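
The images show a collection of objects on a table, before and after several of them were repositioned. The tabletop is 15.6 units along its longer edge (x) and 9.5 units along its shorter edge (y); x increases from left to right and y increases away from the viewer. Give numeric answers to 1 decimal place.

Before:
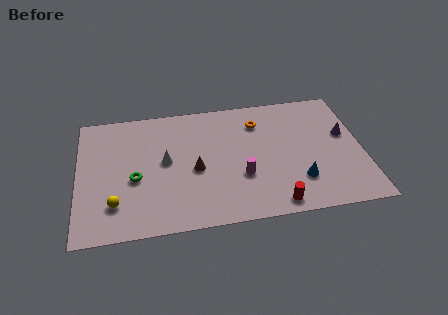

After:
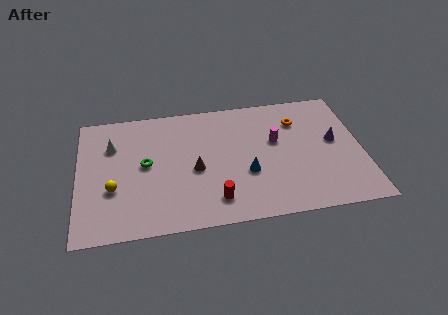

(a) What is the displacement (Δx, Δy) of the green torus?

(0.6, 1.0)

From the two frames, the green torus sits at roughly (3.1, 4.0) before and (3.7, 5.0) after.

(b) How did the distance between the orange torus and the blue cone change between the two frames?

-0.5

They were about 5.2 units apart before and 4.7 after — 0.5 units closer together.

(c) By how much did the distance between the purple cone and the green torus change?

-1.3

They were about 11.7 units apart before and 10.4 after — 1.3 units closer together.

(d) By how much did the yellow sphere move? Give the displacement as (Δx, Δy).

(-0.1, 1.1)

The yellow sphere was at about (2.0, 2.3) and moved to about (1.9, 3.4).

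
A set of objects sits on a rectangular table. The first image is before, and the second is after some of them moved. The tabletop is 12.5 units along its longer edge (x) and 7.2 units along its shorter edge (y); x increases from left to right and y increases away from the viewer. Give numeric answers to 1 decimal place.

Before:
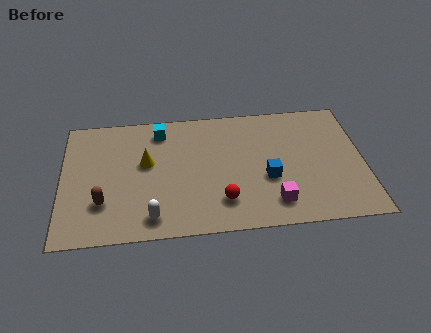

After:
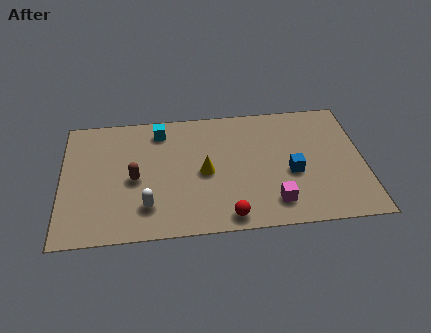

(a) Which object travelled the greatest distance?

the yellow cone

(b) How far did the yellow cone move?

2.5

From (3.5, 4.2) to (5.9, 3.4), the yellow cone covered √(2.4² + 0.8²) ≈ 2.5 units.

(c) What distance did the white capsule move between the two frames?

0.6

The white capsule moved from about (3.7, 1.1) to (3.5, 1.7), a distance of √(0.2² + 0.6²) ≈ 0.6.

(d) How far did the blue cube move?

1.0

The blue cube moved from about (8.5, 2.8) to (9.5, 3.0), a distance of √(1.0² + 0.2²) ≈ 1.0.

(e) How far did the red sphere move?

0.9

The red sphere was near (6.6, 1.7) before and (6.8, 0.8) after, so it travelled √(0.2² + 0.9²) ≈ 0.9 units.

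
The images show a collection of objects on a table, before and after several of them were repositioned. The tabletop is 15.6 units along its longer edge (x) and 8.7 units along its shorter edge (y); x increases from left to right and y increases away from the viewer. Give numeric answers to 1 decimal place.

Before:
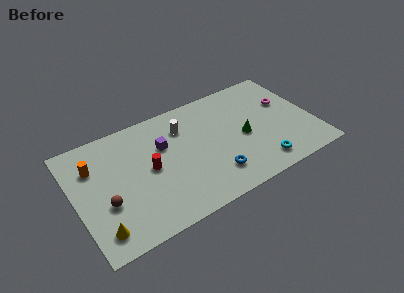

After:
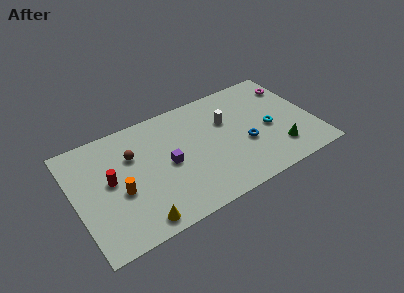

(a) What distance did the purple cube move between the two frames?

1.5

The purple cube moved from about (5.9, 5.7) to (6.0, 4.2), a distance of √(0.1² + 1.5²) ≈ 1.5.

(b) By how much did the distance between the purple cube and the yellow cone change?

-2.3

The distance was about 6.3 in the first image and 4.0 in the second, so they moved 2.3 units closer together.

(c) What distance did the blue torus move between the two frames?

2.7

The blue torus was near (8.7, 2.0) before and (11.0, 3.4) after, so it travelled √(2.3² + 1.4²) ≈ 2.7 units.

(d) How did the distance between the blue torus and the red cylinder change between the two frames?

+4.2

They were about 4.6 units apart before and 8.8 after — 4.2 units further apart.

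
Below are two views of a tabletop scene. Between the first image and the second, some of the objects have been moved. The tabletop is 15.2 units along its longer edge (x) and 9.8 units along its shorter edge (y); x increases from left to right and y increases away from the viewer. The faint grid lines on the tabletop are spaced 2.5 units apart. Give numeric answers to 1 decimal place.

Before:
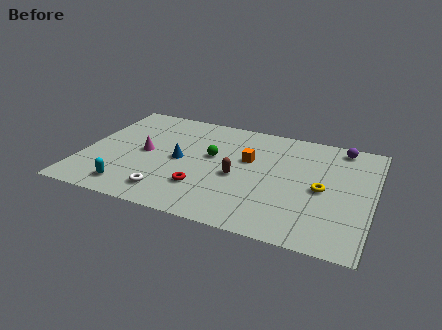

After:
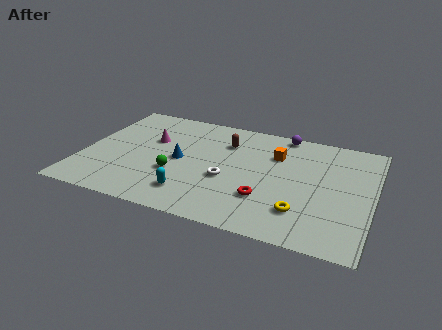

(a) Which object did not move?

the blue cone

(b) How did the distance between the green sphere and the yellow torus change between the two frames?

+0.8

They were about 6.0 units apart before and 6.8 after — 0.8 units further apart.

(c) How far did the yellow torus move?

2.4

The yellow torus moved from about (12.6, 4.6) to (11.7, 2.4), a distance of √(0.9² + 2.2²) ≈ 2.4.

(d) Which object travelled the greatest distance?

the white torus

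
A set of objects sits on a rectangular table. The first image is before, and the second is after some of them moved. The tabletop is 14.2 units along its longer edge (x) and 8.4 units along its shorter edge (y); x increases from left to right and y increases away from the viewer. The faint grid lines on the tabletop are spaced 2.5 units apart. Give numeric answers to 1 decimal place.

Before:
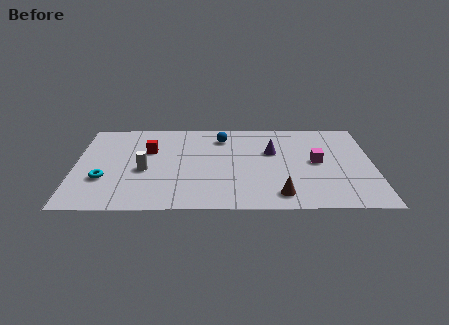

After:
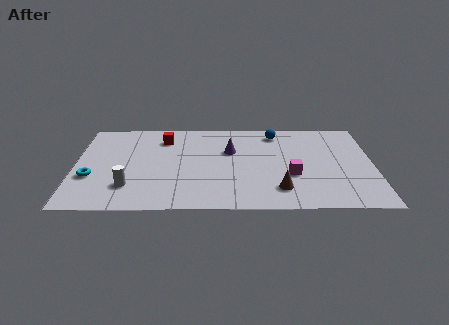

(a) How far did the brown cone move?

0.5

The brown cone was near (9.7, 1.3) before and (9.7, 1.8) after, so it travelled √(0.0² + 0.5²) ≈ 0.5 units.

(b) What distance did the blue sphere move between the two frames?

2.6

The blue sphere was near (7.0, 6.7) before and (9.6, 7.1) after, so it travelled √(2.6² + 0.4²) ≈ 2.6 units.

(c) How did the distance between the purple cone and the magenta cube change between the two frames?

+1.4

The distance was about 2.3 in the first image and 3.7 in the second, so they moved 1.4 units further apart.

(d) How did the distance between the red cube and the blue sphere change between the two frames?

+1.7

The distance was about 3.7 in the first image and 5.4 in the second, so they moved 1.7 units further apart.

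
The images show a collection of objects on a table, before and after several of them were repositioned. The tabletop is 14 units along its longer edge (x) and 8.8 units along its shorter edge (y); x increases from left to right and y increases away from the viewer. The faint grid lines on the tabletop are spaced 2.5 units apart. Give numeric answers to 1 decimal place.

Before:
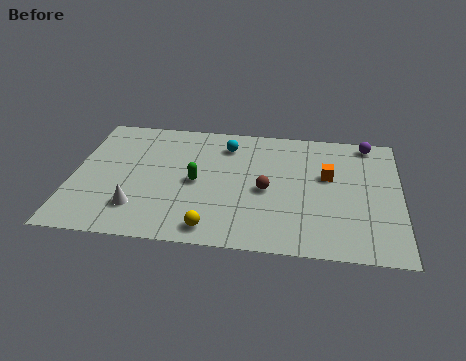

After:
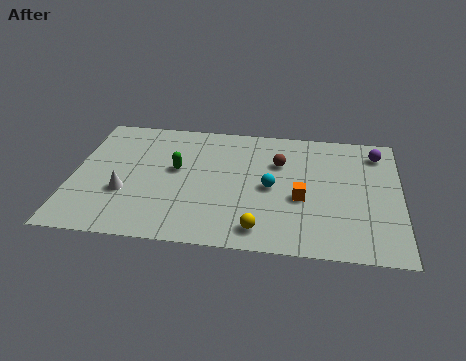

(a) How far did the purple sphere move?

0.8

The purple sphere was near (12.6, 7.9) before and (13.0, 7.2) after, so it travelled √(0.4² + 0.7²) ≈ 0.8 units.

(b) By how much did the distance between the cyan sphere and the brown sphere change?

-1.7

They were about 3.5 units apart before and 1.8 after — 1.7 units closer together.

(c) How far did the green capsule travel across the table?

1.2

The green capsule was near (5.3, 4.2) before and (4.4, 5.0) after, so it travelled √(0.9² + 0.8²) ≈ 1.2 units.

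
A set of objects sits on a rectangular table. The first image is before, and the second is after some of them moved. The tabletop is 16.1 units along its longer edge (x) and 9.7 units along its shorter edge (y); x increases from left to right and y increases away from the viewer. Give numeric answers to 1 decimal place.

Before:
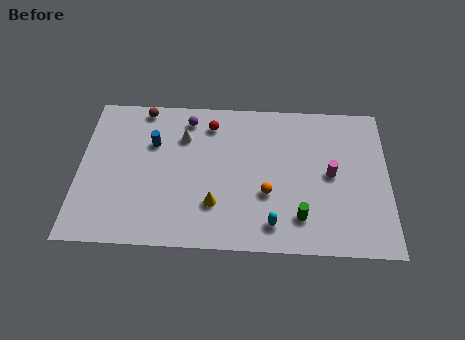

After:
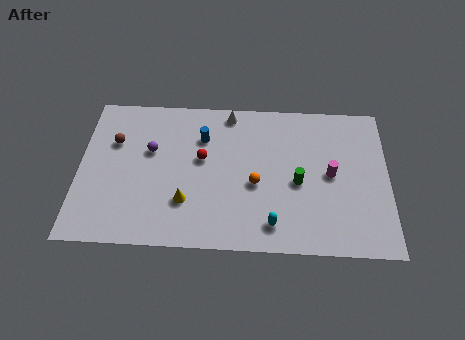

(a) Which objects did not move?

the cyan capsule and the magenta cylinder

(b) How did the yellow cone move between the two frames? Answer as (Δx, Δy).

(-1.5, 0.1)

The yellow cone was at about (7.1, 2.7) and moved to about (5.6, 2.8).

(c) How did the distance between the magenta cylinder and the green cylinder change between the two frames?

-1.4

They were about 3.2 units apart before and 1.8 after — 1.4 units closer together.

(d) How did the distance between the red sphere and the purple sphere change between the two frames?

+1.5

They were about 1.2 units apart before and 2.7 after — 1.5 units further apart.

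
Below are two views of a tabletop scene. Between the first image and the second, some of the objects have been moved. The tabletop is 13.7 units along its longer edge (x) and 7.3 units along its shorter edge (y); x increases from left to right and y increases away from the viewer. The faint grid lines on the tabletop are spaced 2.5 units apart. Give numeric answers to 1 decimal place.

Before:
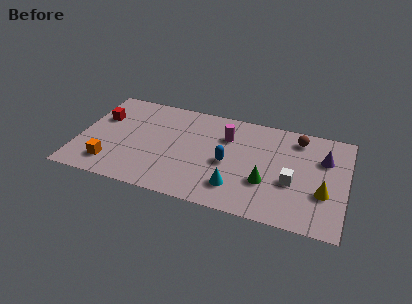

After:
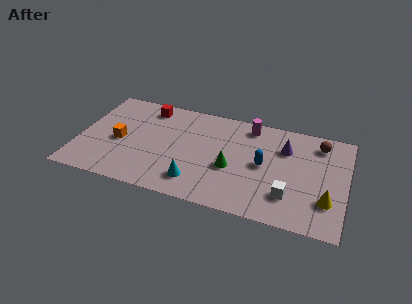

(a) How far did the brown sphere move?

1.1

From (11.1, 6.1) to (12.2, 6.0), the brown sphere covered √(1.1² + 0.1²) ≈ 1.1 units.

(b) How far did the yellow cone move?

0.5

The yellow cone was near (12.6, 2.6) before and (12.8, 2.1) after, so it travelled √(0.2² + 0.5²) ≈ 0.5 units.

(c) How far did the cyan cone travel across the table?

2.0

The cyan cone moved from about (8.2, 1.7) to (6.2, 1.5), a distance of √(2.0² + 0.2²) ≈ 2.0.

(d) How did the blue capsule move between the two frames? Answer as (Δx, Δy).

(1.8, 0.4)

The blue capsule was at about (7.7, 3.3) and moved to about (9.5, 3.7).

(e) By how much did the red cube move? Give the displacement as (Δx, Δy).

(2.3, 1.4)

The red cube was at about (1.0, 4.8) and moved to about (3.3, 6.2).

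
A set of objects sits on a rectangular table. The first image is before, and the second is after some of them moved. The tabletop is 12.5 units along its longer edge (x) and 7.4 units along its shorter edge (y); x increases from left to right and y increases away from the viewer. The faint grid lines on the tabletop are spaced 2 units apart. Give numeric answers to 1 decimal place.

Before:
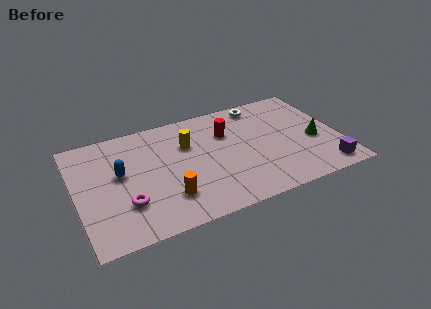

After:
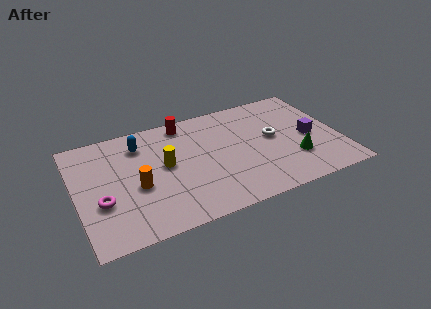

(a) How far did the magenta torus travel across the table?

1.2

The magenta torus moved from about (2.2, 2.2) to (1.1, 2.7), a distance of √(1.1² + 0.5²) ≈ 1.2.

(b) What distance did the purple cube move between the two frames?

2.4

The purple cube moved from about (11.5, 1.0) to (11.1, 3.4), a distance of √(0.4² + 2.4²) ≈ 2.4.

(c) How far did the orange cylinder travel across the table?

1.8

From (4.1, 1.9) to (2.8, 3.1), the orange cylinder covered √(1.3² + 1.2²) ≈ 1.8 units.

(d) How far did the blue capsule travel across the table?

1.9

From (2.1, 4.2) to (3.2, 5.8), the blue capsule covered √(1.1² + 1.6²) ≈ 1.9 units.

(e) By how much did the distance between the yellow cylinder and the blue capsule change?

-1.3

They were about 3.4 units apart before and 2.1 after — 1.3 units closer together.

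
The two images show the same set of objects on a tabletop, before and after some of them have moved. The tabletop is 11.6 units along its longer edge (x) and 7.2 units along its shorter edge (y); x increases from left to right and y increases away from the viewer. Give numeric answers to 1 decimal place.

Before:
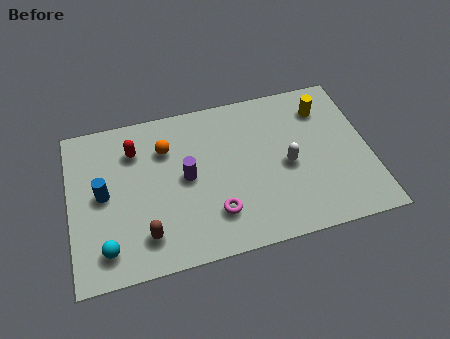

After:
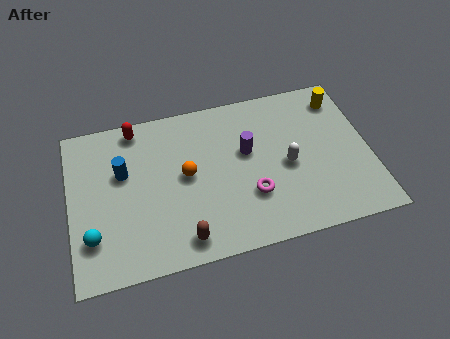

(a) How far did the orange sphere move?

1.6

The orange sphere moved from about (3.8, 5.2) to (4.5, 3.8), a distance of √(0.7² + 1.4²) ≈ 1.6.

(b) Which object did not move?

the white capsule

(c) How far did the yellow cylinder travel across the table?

0.8

The yellow cylinder moved from about (10.0, 5.6) to (10.7, 5.9), a distance of √(0.7² + 0.3²) ≈ 0.8.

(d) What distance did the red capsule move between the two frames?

1.0

The red capsule was near (2.6, 5.4) before and (2.7, 6.4) after, so it travelled √(0.1² + 1.0²) ≈ 1.0 units.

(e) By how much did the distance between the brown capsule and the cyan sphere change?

+2.0

They were about 1.5 units apart before and 3.5 after — 2.0 units further apart.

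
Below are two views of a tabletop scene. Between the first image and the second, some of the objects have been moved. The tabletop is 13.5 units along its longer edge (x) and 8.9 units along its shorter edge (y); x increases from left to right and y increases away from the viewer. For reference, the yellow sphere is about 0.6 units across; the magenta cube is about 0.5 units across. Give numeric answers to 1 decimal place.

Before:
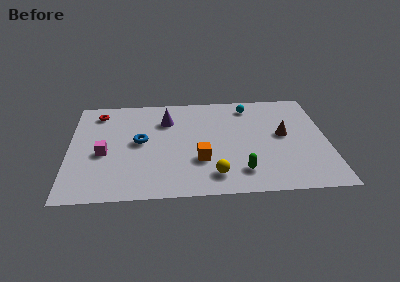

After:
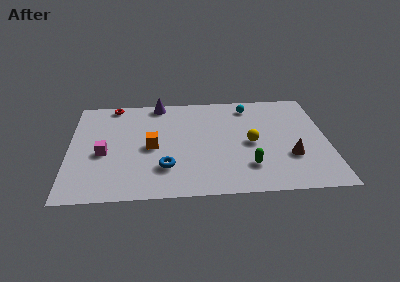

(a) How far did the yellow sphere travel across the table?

3.3

From (7.5, 1.6) to (9.5, 4.2), the yellow sphere covered √(2.0² + 2.6²) ≈ 3.3 units.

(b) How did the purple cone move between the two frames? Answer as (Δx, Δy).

(-0.4, 1.6)

From the two frames, the purple cone sits at roughly (5.1, 6.5) before and (4.7, 8.1) after.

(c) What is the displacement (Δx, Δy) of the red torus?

(0.8, 0.7)

The red torus was at about (1.5, 7.4) and moved to about (2.3, 8.1).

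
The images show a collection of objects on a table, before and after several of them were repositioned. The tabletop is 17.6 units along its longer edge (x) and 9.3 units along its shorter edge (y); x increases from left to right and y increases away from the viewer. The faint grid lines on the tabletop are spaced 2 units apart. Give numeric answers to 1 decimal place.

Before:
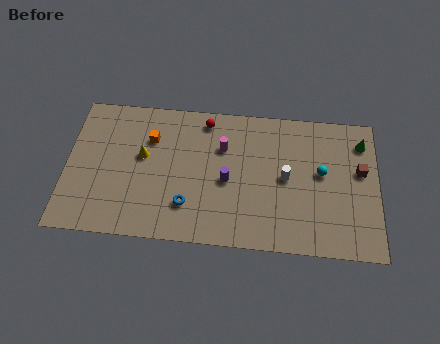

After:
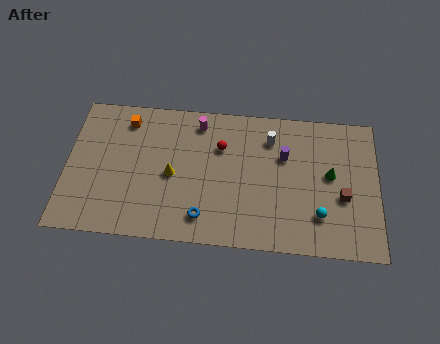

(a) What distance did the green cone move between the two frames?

2.9

The green cone was near (16.7, 7.4) before and (14.9, 5.1) after, so it travelled √(1.8² + 2.3²) ≈ 2.9 units.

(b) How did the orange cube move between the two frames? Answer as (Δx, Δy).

(-1.4, 1.1)

From the two frames, the orange cube sits at roughly (4.7, 6.6) before and (3.3, 7.7) after.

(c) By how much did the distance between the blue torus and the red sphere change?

-1.0

They were about 5.8 units apart before and 4.8 after — 1.0 units closer together.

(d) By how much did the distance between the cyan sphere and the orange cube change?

+2.4

They were about 9.8 units apart before and 12.2 after — 2.4 units further apart.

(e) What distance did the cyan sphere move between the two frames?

2.8

The cyan sphere was near (14.4, 5.2) before and (14.3, 2.4) after, so it travelled √(0.1² + 2.8²) ≈ 2.8 units.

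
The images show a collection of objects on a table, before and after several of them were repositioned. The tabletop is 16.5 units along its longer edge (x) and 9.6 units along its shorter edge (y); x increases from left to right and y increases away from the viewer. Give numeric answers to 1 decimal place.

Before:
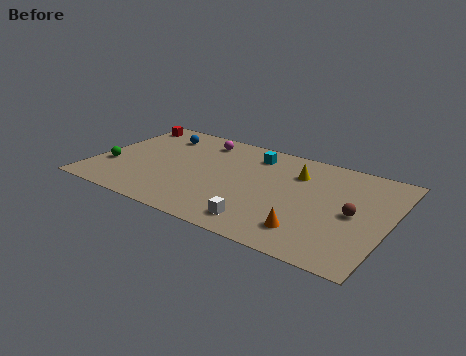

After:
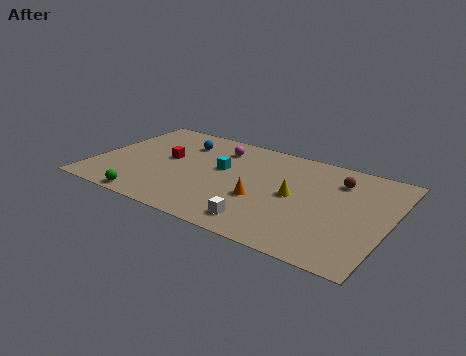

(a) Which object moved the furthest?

the red cube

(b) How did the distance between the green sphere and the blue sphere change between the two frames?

+1.7

The distance was about 4.8 in the first image and 6.5 in the second, so they moved 1.7 units further apart.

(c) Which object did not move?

the white cube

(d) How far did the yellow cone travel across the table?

2.2

The yellow cone was near (11.1, 7.0) before and (11.3, 4.8) after, so it travelled √(0.2² + 2.2²) ≈ 2.2 units.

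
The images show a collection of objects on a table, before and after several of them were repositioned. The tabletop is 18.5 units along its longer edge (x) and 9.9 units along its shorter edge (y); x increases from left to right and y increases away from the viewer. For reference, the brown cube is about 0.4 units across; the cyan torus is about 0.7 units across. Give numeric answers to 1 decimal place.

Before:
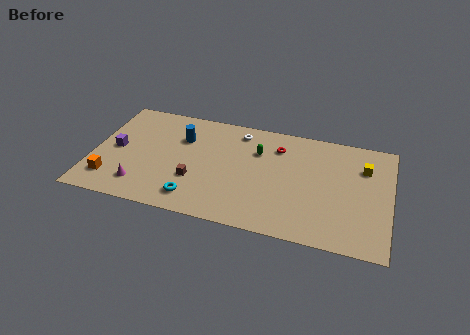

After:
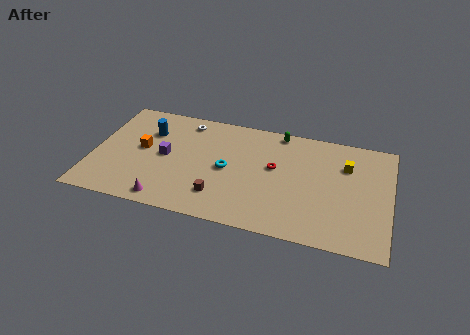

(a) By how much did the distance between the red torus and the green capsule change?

+1.9

They were about 1.4 units apart before and 3.3 after — 1.9 units further apart.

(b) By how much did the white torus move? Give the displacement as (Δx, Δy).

(-3.4, 0.1)

The white torus started near (8.9, 8.4) and ended near (5.5, 8.5).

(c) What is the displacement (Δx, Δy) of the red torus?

(-0.1, -1.9)

The red torus started near (11.4, 7.6) and ended near (11.3, 5.7).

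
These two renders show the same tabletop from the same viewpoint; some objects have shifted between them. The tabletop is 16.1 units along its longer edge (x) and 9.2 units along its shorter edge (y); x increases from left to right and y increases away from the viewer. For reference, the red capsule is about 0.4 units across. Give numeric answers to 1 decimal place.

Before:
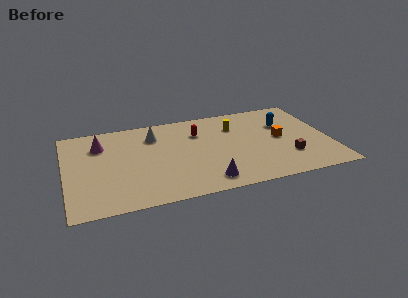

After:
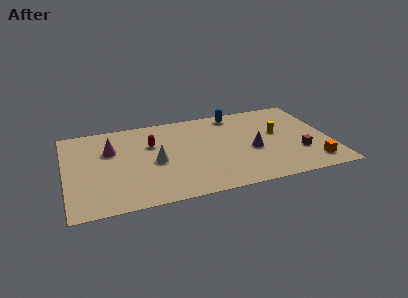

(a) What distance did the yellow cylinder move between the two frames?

2.9

The yellow cylinder was near (10.5, 6.7) before and (13.0, 5.3) after, so it travelled √(2.5² + 1.4²) ≈ 2.9 units.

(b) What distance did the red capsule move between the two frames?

2.9

The red capsule was near (8.2, 6.6) before and (5.3, 6.1) after, so it travelled √(2.9² + 0.5²) ≈ 2.9 units.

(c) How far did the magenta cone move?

0.9

From (2.2, 6.8) to (2.8, 6.1), the magenta cone covered √(0.6² + 0.7²) ≈ 0.9 units.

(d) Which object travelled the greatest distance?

the purple cone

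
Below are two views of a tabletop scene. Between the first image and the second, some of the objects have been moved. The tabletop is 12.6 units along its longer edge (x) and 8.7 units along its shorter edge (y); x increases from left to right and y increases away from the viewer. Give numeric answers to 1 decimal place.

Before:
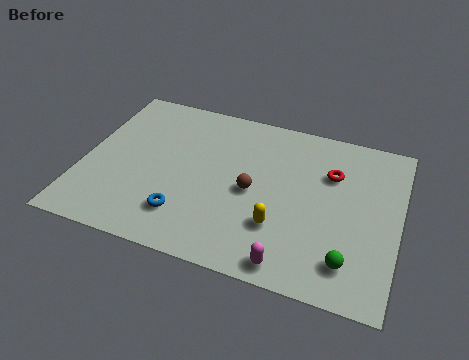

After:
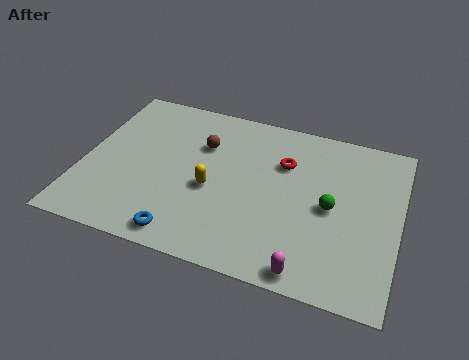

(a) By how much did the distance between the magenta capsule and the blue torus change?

+0.5

They were about 4.4 units apart before and 4.9 after — 0.5 units further apart.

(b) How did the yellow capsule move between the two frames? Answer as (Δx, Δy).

(-2.8, 1.1)

The yellow capsule started near (8.0, 2.6) and ended near (5.2, 3.7).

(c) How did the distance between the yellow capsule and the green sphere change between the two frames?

+1.8

They were about 2.9 units apart before and 4.7 after — 1.8 units further apart.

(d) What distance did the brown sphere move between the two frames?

2.9

From (6.8, 4.1) to (4.6, 6.0), the brown sphere covered √(2.2² + 1.9²) ≈ 2.9 units.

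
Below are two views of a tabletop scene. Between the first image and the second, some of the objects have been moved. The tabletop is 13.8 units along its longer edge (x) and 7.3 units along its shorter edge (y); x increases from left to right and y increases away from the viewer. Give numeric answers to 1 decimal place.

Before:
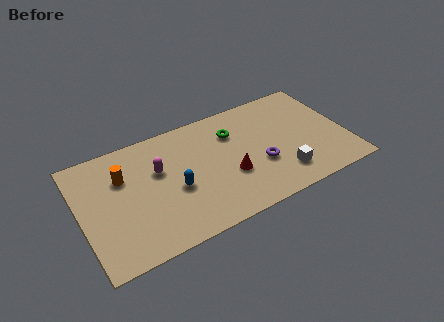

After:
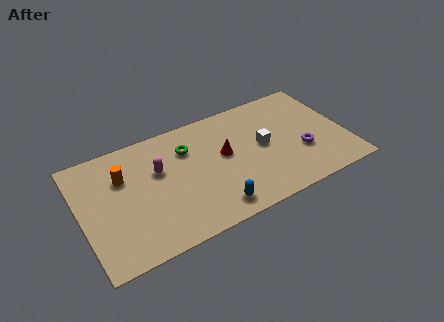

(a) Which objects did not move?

the magenta capsule and the orange cylinder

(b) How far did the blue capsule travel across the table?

2.6

The blue capsule moved from about (4.8, 3.1) to (6.5, 1.1), a distance of √(1.7² + 2.0²) ≈ 2.6.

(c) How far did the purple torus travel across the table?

2.2

The purple torus was near (9.2, 2.7) before and (11.4, 2.6) after, so it travelled √(2.2² + 0.1²) ≈ 2.2 units.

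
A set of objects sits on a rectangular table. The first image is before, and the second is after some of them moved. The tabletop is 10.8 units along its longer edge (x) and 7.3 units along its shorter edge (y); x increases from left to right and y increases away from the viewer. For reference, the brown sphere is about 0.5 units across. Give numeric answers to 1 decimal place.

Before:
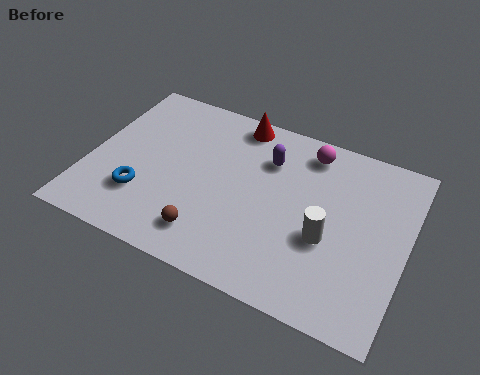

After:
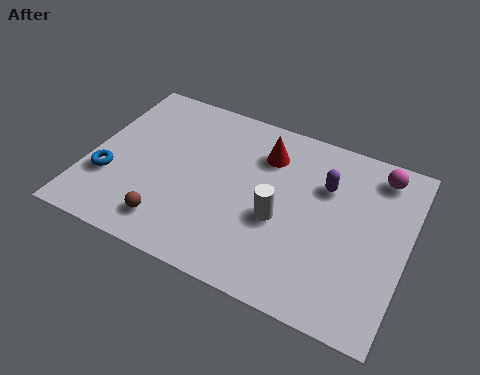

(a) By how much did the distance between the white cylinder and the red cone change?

-2.4

Before: roughly 5.0 units apart; after: 2.6. That's 2.4 units closer together.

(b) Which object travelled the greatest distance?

the magenta sphere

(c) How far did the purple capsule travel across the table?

2.0

From (5.9, 5.3) to (7.9, 5.0), the purple capsule covered √(2.0² + 0.3²) ≈ 2.0 units.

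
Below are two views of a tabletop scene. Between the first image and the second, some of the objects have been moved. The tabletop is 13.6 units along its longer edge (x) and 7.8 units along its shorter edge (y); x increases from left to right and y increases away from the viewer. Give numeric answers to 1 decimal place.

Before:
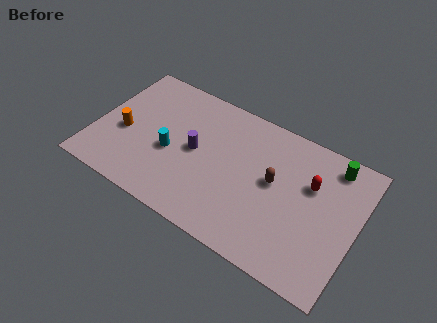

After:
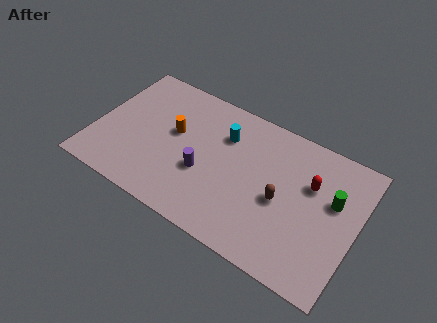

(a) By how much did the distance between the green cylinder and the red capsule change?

-0.6

The distance was about 1.8 in the first image and 1.2 in the second, so they moved 0.6 units closer together.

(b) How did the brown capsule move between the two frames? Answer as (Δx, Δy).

(0.5, -0.8)

The brown capsule was at about (9.3, 4.3) and moved to about (9.8, 3.5).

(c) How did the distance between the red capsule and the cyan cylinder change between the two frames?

-2.7

The distance was about 7.3 in the first image and 4.6 in the second, so they moved 2.7 units closer together.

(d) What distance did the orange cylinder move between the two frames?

2.8

The orange cylinder was near (1.5, 3.3) before and (4.0, 4.5) after, so it travelled √(2.5² + 1.2²) ≈ 2.8 units.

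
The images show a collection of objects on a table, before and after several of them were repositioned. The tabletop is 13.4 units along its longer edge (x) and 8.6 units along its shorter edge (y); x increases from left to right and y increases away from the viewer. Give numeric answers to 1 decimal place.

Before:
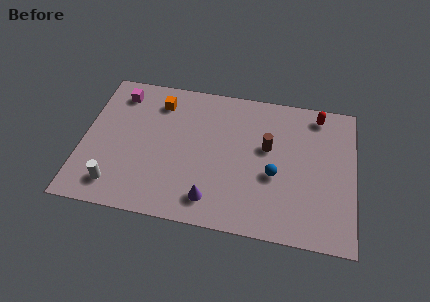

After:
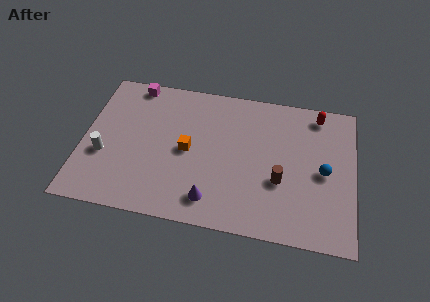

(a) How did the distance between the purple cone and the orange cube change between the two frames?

-3.1

Before: roughly 6.1 units apart; after: 3.0. That's 3.1 units closer together.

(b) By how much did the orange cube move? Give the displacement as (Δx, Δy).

(1.6, -2.7)

The orange cube started near (3.6, 6.9) and ended near (5.2, 4.2).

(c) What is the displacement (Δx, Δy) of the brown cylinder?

(0.7, -1.9)

From the two frames, the brown cylinder sits at roughly (9.1, 5.1) before and (9.8, 3.2) after.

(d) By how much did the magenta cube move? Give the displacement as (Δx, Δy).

(0.7, 0.7)

The magenta cube started near (1.6, 7.1) and ended near (2.3, 7.8).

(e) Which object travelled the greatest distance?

the orange cube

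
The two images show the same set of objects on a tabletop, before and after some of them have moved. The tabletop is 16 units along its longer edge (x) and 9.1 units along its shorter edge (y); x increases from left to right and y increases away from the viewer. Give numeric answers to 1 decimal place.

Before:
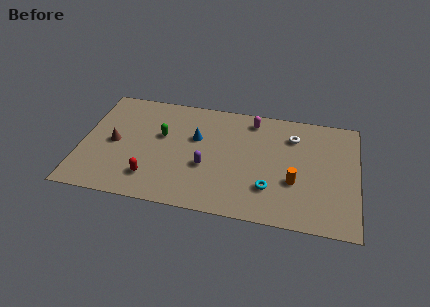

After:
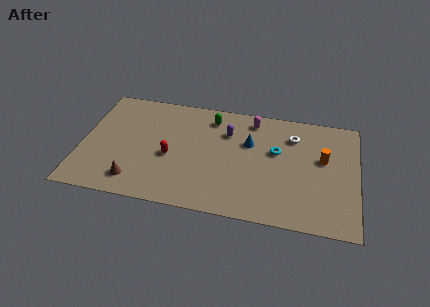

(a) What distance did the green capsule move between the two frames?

3.4

The green capsule was near (4.6, 5.5) before and (7.4, 7.5) after, so it travelled √(2.8² + 2.0²) ≈ 3.4 units.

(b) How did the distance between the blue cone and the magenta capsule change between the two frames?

-1.9

The distance was about 3.8 in the first image and 1.9 in the second, so they moved 1.9 units closer together.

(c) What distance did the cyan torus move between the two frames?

3.0

The cyan torus moved from about (11.0, 2.5) to (11.3, 5.5), a distance of √(0.3² + 3.0²) ≈ 3.0.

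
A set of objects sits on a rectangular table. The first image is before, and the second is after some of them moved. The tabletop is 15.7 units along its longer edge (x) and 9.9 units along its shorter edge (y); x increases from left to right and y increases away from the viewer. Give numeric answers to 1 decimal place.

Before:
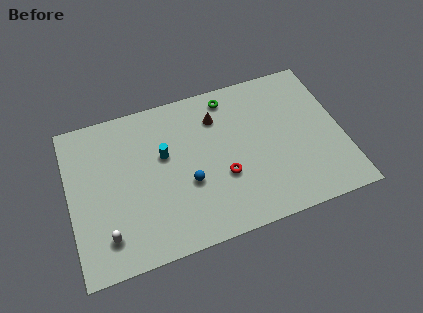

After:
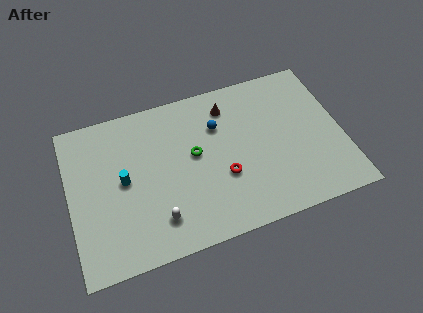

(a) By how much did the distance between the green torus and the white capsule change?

-5.9

They were about 10.1 units apart before and 4.2 after — 5.9 units closer together.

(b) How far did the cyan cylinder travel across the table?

2.6

The cyan cylinder moved from about (5.5, 6.0) to (3.1, 5.1), a distance of √(2.4² + 0.9²) ≈ 2.6.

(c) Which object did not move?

the red torus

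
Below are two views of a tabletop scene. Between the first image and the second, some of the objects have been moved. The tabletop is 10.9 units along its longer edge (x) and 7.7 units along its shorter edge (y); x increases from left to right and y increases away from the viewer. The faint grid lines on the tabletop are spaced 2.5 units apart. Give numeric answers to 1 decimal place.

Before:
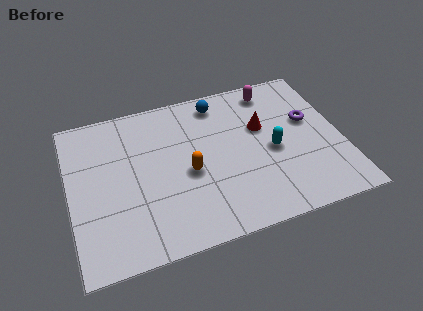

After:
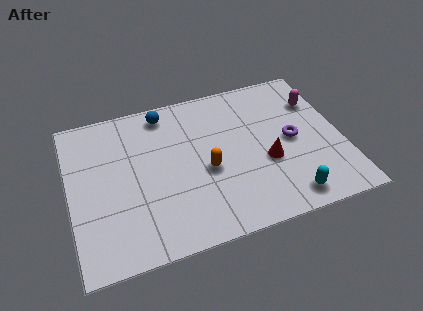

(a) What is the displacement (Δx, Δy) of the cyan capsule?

(0.3, -2.5)

The cyan capsule was at about (8.1, 3.5) and moved to about (8.4, 1.0).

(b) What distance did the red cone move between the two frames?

1.8

The red cone was near (7.8, 4.8) before and (7.8, 3.0) after, so it travelled √(0.0² + 1.8²) ≈ 1.8 units.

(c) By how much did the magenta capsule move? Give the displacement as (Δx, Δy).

(1.7, -1.1)

The magenta capsule was at about (8.4, 6.6) and moved to about (10.1, 5.5).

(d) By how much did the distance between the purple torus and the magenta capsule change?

-0.3

They were about 2.4 units apart before and 2.1 after — 0.3 units closer together.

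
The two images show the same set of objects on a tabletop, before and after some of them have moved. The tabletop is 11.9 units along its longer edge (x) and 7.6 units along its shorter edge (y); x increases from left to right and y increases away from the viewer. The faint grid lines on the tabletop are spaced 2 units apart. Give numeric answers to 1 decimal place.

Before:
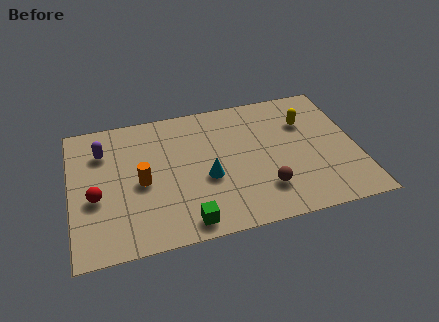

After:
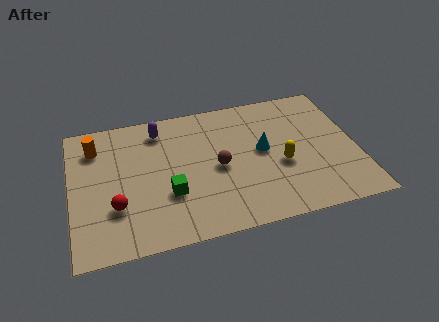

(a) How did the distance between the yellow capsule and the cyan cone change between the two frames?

-3.6

Before: roughly 4.8 units apart; after: 1.2. That's 3.6 units closer together.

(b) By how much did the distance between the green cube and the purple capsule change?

-2.0

They were about 5.7 units apart before and 3.7 after — 2.0 units closer together.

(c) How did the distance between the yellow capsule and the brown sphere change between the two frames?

-1.3

They were about 3.9 units apart before and 2.6 after — 1.3 units closer together.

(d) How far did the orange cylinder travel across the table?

3.0

From (2.9, 3.5) to (1.1, 5.9), the orange cylinder covered √(1.8² + 2.4²) ≈ 3.0 units.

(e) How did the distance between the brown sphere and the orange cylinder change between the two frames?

+0.3

The distance was about 5.2 in the first image and 5.5 in the second, so they moved 0.3 units further apart.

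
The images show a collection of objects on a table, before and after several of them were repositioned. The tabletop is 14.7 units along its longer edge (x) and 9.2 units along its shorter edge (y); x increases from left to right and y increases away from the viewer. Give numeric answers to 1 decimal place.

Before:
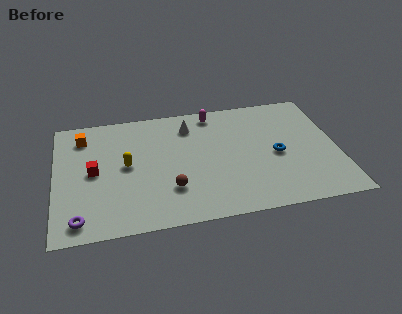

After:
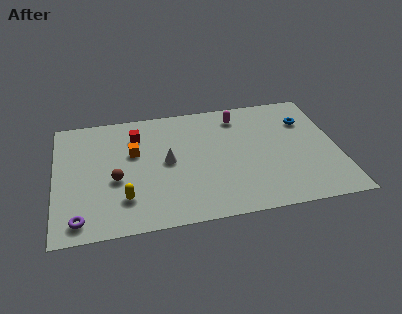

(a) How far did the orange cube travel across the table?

3.1

The orange cube moved from about (1.5, 7.4) to (4.1, 5.7), a distance of √(2.6² + 1.7²) ≈ 3.1.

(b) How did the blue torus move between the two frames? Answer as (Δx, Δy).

(1.7, 2.4)

From the two frames, the blue torus sits at roughly (11.5, 4.2) before and (13.2, 6.6) after.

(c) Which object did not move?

the purple torus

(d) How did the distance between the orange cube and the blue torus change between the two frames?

-1.4

The distance was about 10.5 in the first image and 9.1 in the second, so they moved 1.4 units closer together.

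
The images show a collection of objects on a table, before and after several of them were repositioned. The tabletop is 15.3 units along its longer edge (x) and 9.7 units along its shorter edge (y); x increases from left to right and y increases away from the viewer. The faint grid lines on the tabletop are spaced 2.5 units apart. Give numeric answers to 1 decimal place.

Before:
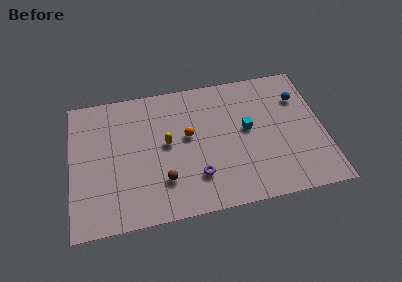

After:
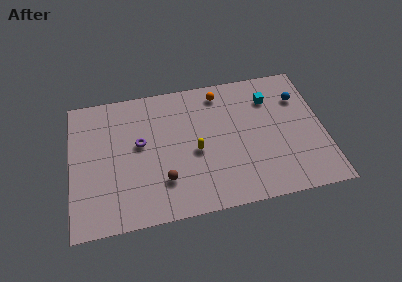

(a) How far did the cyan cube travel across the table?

2.5

The cyan cube was near (10.7, 5.3) before and (12.2, 7.3) after, so it travelled √(1.5² + 2.0²) ≈ 2.5 units.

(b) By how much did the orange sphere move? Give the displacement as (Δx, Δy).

(2.1, 2.8)

From the two frames, the orange sphere sits at roughly (7.1, 5.5) before and (9.2, 8.3) after.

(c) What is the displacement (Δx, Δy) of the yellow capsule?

(1.7, -0.9)

The yellow capsule was at about (5.8, 5.2) and moved to about (7.5, 4.3).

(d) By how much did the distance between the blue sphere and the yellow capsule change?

-1.4

The distance was about 8.4 in the first image and 7.0 in the second, so they moved 1.4 units closer together.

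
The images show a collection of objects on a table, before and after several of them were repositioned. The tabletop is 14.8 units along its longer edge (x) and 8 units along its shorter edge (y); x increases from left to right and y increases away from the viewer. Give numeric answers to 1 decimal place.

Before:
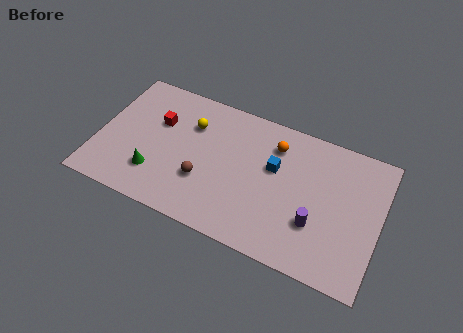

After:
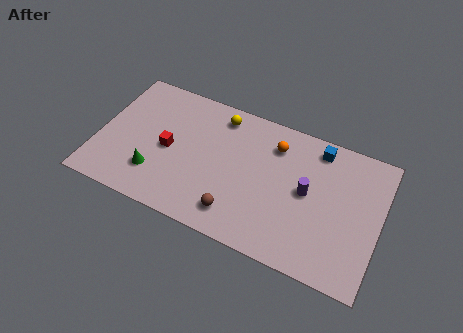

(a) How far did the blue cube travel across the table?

2.9

The blue cube was near (9.2, 4.9) before and (11.3, 6.9) after, so it travelled √(2.1² + 2.0²) ≈ 2.9 units.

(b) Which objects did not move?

the orange sphere and the green cone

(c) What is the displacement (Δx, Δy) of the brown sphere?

(1.9, -1.2)

The brown sphere was at about (5.7, 2.7) and moved to about (7.6, 1.5).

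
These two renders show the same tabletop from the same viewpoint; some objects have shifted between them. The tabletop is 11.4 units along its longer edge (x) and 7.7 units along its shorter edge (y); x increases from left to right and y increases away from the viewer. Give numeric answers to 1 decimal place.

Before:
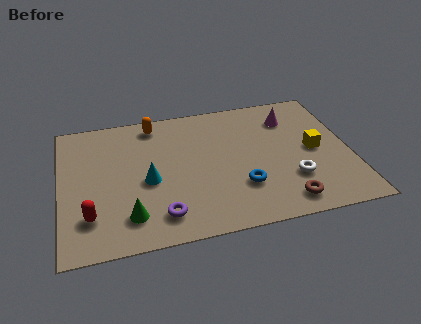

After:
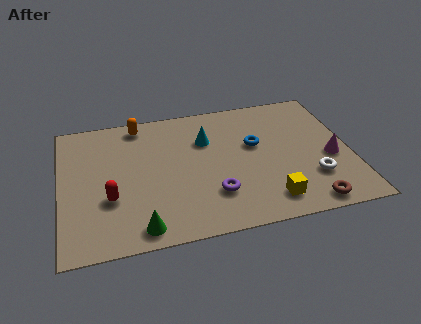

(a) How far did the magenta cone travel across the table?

3.0

The magenta cone moved from about (9.2, 5.9) to (10.6, 3.2), a distance of √(1.4² + 2.7²) ≈ 3.0.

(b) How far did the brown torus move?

0.9

From (8.6, 1.1) to (9.5, 0.8), the brown torus covered √(0.9² + 0.3²) ≈ 0.9 units.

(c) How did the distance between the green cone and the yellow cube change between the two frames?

-2.7

They were about 7.7 units apart before and 5.0 after — 2.7 units closer together.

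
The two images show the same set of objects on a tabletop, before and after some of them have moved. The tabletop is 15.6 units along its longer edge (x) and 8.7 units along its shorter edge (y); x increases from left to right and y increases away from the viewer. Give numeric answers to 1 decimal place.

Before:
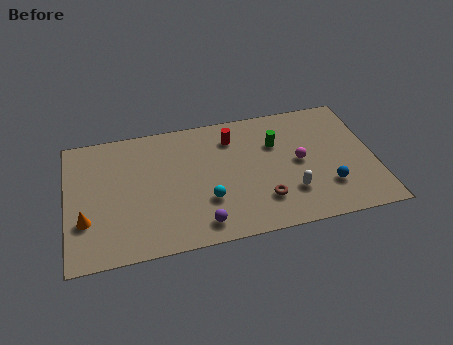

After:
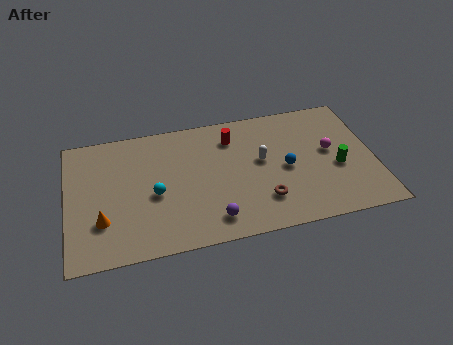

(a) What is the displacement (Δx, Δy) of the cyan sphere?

(-2.6, 1.0)

The cyan sphere started near (7.0, 2.8) and ended near (4.4, 3.8).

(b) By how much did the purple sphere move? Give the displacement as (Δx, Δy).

(0.6, 0.2)

The purple sphere started near (6.6, 1.3) and ended near (7.2, 1.5).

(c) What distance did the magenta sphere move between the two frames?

1.6

The magenta sphere moved from about (11.8, 4.4) to (13.4, 4.8), a distance of √(1.6² + 0.4²) ≈ 1.6.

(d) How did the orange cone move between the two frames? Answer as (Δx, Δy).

(0.8, -0.2)

From the two frames, the orange cone sits at roughly (0.9, 2.8) before and (1.7, 2.6) after.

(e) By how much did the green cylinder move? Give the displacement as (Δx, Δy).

(3.0, -2.3)

The green cylinder started near (10.7, 5.9) and ended near (13.7, 3.6).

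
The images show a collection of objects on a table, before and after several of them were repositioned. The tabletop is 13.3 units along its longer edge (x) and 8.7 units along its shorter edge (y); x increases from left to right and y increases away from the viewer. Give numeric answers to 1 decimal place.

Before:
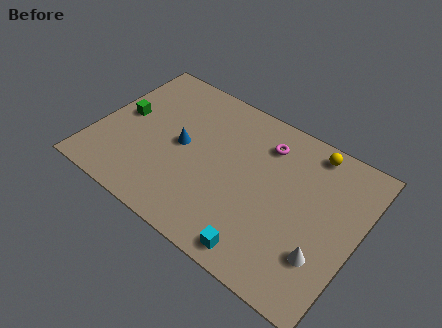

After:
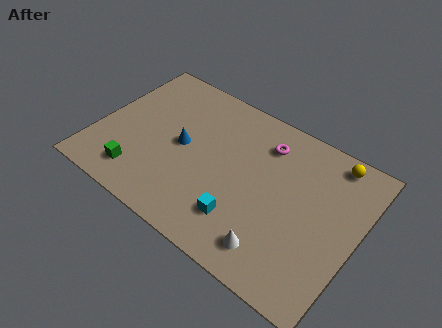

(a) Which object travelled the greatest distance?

the green cube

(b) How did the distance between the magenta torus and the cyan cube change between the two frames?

-1.2

Before: roughly 5.9 units apart; after: 4.7. That's 1.2 units closer together.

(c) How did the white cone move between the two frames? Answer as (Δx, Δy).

(-2.2, -1.0)

From the two frames, the white cone sits at roughly (11.9, 2.5) before and (9.7, 1.5) after.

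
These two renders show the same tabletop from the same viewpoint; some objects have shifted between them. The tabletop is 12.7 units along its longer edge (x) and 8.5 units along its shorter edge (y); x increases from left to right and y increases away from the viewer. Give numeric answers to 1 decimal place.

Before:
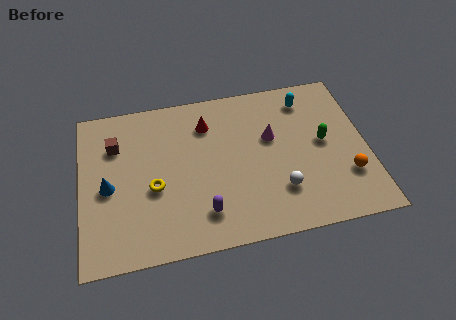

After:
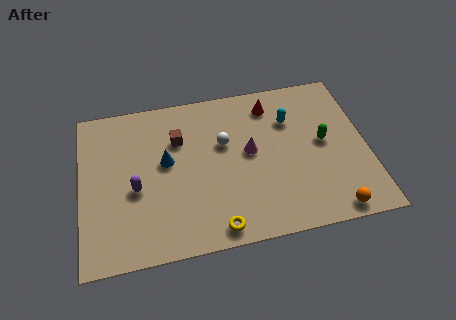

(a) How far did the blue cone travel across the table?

2.8

The blue cone was near (1.2, 3.9) before and (3.8, 4.8) after, so it travelled √(2.6² + 0.9²) ≈ 2.8 units.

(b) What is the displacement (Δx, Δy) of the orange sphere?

(-0.8, -1.7)

The orange sphere was at about (11.7, 2.5) and moved to about (10.9, 0.8).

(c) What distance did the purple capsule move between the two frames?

3.4

The purple capsule moved from about (5.3, 1.8) to (2.4, 3.6), a distance of √(2.9² + 1.8²) ≈ 3.4.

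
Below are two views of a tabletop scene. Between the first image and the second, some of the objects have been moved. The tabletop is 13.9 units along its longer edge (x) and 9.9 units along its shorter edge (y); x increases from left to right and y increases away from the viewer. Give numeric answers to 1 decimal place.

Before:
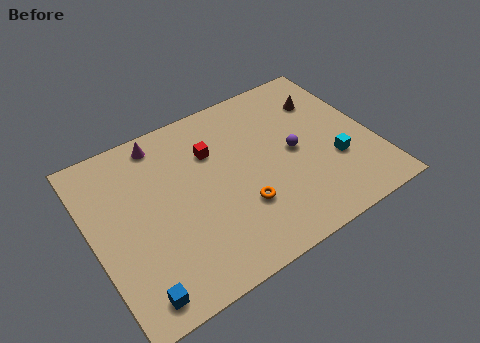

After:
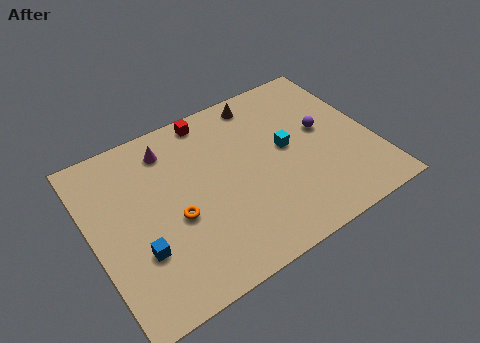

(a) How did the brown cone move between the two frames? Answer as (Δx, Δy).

(-3.0, 1.4)

The brown cone started near (12.0, 7.3) and ended near (9.0, 8.7).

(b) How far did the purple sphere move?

1.7

The purple sphere moved from about (10.0, 4.9) to (11.6, 5.5), a distance of √(1.6² + 0.6²) ≈ 1.7.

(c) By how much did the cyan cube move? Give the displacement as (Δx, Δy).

(-2.1, 1.9)

From the two frames, the cyan cube sits at roughly (11.8, 3.4) before and (9.7, 5.3) after.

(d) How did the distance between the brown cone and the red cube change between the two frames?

-3.2

They were about 5.8 units apart before and 2.6 after — 3.2 units closer together.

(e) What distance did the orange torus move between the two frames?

3.3

The orange torus was near (7.0, 3.1) before and (3.9, 4.1) after, so it travelled √(3.1² + 1.0²) ≈ 3.3 units.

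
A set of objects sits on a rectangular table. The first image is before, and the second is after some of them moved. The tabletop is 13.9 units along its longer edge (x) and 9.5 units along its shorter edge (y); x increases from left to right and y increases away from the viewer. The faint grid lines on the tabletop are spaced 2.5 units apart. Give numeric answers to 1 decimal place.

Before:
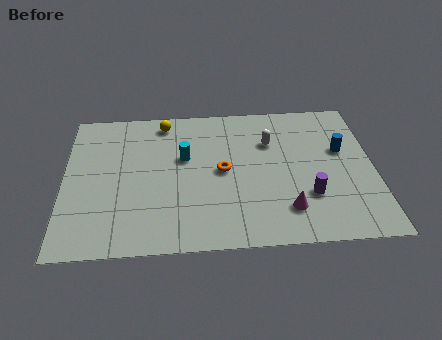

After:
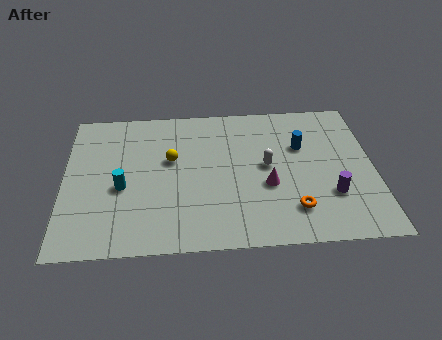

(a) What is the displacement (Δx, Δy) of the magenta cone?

(-0.8, 1.6)

From the two frames, the magenta cone sits at roughly (9.9, 2.1) before and (9.1, 3.7) after.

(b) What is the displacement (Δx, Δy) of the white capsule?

(-0.2, -1.6)

The white capsule started near (9.3, 6.6) and ended near (9.1, 5.0).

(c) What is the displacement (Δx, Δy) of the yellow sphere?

(0.3, -2.6)

From the two frames, the yellow sphere sits at roughly (4.5, 8.3) before and (4.8, 5.7) after.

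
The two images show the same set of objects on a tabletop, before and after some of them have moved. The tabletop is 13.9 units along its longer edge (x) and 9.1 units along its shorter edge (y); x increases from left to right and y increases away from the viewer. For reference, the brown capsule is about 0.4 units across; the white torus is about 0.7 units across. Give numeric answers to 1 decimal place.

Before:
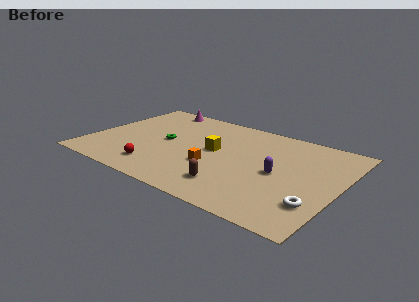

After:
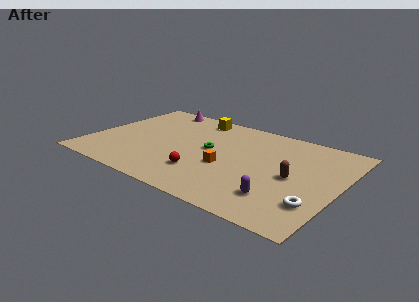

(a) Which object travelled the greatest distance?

the brown capsule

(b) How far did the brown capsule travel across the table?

3.8

The brown capsule moved from about (8.4, 1.9) to (11.4, 4.3), a distance of √(3.0² + 2.4²) ≈ 3.8.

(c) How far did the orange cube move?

0.8

The orange cube was near (7.1, 3.3) before and (7.8, 3.6) after, so it travelled √(0.7² + 0.3²) ≈ 0.8 units.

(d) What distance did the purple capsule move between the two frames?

2.2

The purple capsule moved from about (10.6, 4.3) to (11.0, 2.1), a distance of √(0.4² + 2.2²) ≈ 2.2.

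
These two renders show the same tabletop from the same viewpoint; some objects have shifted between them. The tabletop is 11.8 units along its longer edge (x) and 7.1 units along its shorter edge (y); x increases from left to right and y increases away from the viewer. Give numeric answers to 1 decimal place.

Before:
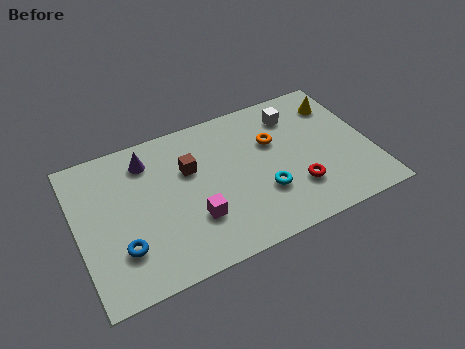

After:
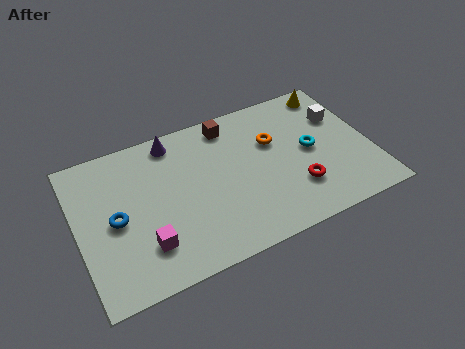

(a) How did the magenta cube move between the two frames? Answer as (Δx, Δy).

(-2.0, -0.4)

From the two frames, the magenta cube sits at roughly (4.5, 2.2) before and (2.5, 1.8) after.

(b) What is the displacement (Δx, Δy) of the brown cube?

(1.8, 1.5)

The brown cube started near (4.6, 4.6) and ended near (6.4, 6.1).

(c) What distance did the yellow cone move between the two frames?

0.7

From (10.8, 5.5) to (10.7, 6.2), the yellow cone covered √(0.1² + 0.7²) ≈ 0.7 units.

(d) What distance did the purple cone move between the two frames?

1.2

The purple cone moved from about (3.0, 5.7) to (4.1, 6.2), a distance of √(1.1² + 0.5²) ≈ 1.2.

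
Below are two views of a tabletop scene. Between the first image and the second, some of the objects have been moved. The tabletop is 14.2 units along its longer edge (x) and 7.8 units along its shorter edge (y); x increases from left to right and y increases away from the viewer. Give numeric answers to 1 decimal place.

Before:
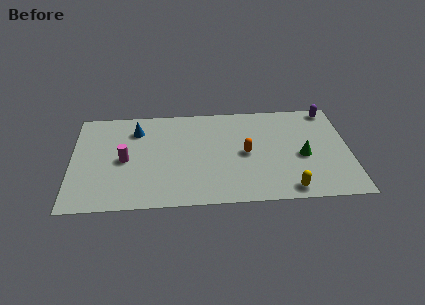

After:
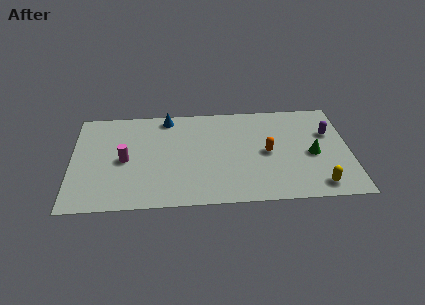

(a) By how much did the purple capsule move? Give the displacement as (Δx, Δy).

(-0.1, -1.9)

The purple capsule started near (13.3, 7.0) and ended near (13.2, 5.1).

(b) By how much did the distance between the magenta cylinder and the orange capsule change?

+1.1

The distance was about 6.2 in the first image and 7.3 in the second, so they moved 1.1 units further apart.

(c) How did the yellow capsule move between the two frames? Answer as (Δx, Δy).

(1.5, 0.2)

From the two frames, the yellow capsule sits at roughly (11.0, 0.9) before and (12.5, 1.1) after.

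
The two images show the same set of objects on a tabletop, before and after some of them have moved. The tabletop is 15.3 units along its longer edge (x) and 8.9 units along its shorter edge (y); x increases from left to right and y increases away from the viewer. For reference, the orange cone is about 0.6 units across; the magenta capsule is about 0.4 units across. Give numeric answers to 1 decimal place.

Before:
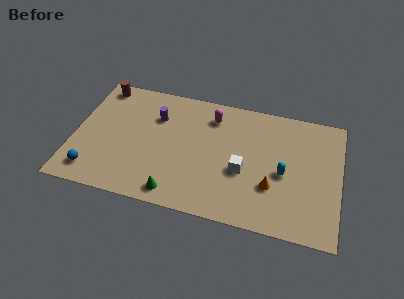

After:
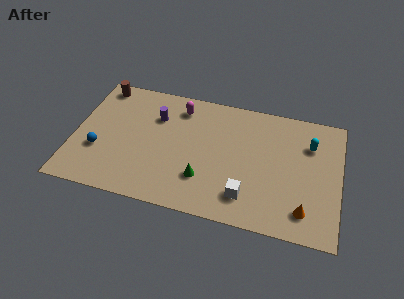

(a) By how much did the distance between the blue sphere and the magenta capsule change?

-2.5

The distance was about 8.6 in the first image and 6.1 in the second, so they moved 2.5 units closer together.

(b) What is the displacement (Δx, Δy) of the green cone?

(1.5, 1.4)

From the two frames, the green cone sits at roughly (6.1, 1.1) before and (7.6, 2.5) after.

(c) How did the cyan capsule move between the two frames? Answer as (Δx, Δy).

(1.4, 2.4)

From the two frames, the cyan capsule sits at roughly (12.1, 4.0) before and (13.5, 6.4) after.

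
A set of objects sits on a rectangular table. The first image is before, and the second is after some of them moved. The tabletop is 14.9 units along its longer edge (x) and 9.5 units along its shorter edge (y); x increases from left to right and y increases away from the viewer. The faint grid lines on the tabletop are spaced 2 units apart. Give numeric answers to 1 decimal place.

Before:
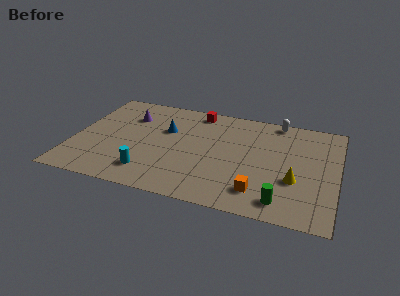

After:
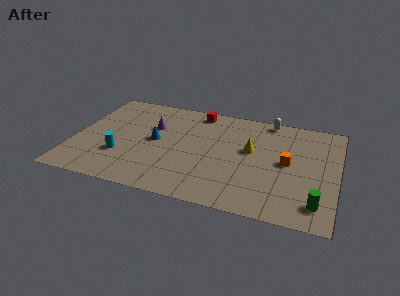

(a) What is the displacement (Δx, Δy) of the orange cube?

(1.4, 3.0)

The orange cube started near (10.7, 1.9) and ended near (12.1, 4.9).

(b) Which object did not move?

the red cube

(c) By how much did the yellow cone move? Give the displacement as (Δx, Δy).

(-2.6, 2.1)

From the two frames, the yellow cone sits at roughly (12.6, 3.4) before and (10.0, 5.5) after.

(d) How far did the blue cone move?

1.3

The blue cone moved from about (5.1, 6.1) to (4.6, 4.9), a distance of √(0.5² + 1.2²) ≈ 1.3.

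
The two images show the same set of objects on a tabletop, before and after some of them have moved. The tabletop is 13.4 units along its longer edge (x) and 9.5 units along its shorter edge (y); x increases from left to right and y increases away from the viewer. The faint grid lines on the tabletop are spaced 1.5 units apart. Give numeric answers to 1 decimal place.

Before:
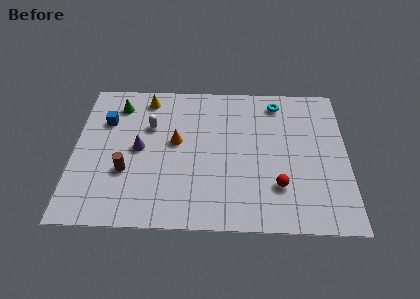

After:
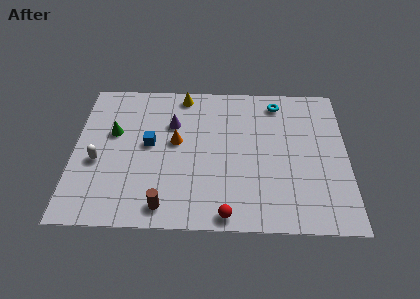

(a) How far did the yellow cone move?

1.8

The yellow cone was near (3.5, 8.2) before and (5.3, 8.5) after, so it travelled √(1.8² + 0.3²) ≈ 1.8 units.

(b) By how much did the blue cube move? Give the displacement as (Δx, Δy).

(2.2, -1.5)

The blue cube was at about (1.5, 6.6) and moved to about (3.7, 5.1).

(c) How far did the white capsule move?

3.5

From (3.7, 6.3) to (1.2, 3.9), the white capsule covered √(2.5² + 2.4²) ≈ 3.5 units.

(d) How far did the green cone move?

1.9

The green cone moved from about (2.1, 7.7) to (1.9, 5.8), a distance of √(0.2² + 1.9²) ≈ 1.9.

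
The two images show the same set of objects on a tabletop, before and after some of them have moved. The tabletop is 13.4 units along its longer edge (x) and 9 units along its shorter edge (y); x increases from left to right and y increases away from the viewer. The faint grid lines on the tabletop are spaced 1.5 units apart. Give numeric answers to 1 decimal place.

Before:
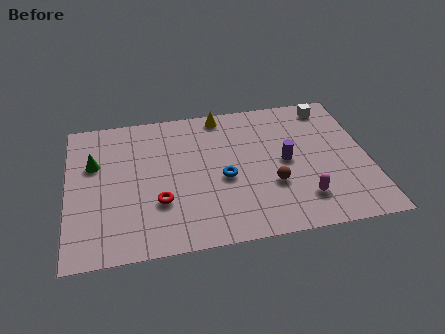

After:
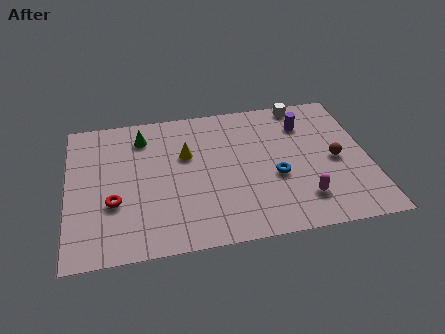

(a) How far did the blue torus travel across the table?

2.3

The blue torus was near (6.9, 3.9) before and (9.2, 3.6) after, so it travelled √(2.3² + 0.3²) ≈ 2.3 units.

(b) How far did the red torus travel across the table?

2.0

The red torus moved from about (4.0, 2.9) to (2.0, 3.2), a distance of √(2.0² + 0.3²) ≈ 2.0.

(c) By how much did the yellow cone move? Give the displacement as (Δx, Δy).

(-1.7, -2.4)

From the two frames, the yellow cone sits at roughly (7.0, 8.1) before and (5.3, 5.7) after.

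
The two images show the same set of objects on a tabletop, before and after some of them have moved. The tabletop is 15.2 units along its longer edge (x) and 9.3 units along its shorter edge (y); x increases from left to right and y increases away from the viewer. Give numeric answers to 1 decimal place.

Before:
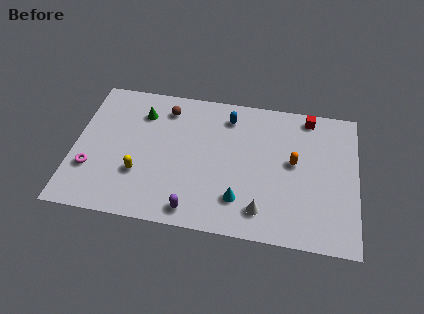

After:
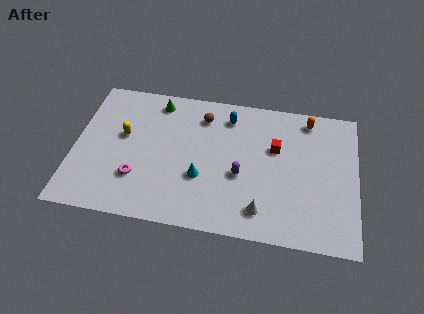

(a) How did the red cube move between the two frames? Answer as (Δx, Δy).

(-1.7, -2.4)

The red cube started near (12.5, 8.3) and ended near (10.8, 5.9).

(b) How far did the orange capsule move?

3.1

The orange capsule moved from about (11.8, 5.1) to (12.5, 8.1), a distance of √(0.7² + 3.0²) ≈ 3.1.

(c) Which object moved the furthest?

the purple capsule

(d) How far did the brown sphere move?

2.0

The brown sphere moved from about (4.8, 7.6) to (6.8, 7.4), a distance of √(2.0² + 0.2²) ≈ 2.0.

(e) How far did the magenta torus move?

2.5

The magenta torus moved from about (1.0, 2.9) to (3.5, 2.7), a distance of √(2.5² + 0.2²) ≈ 2.5.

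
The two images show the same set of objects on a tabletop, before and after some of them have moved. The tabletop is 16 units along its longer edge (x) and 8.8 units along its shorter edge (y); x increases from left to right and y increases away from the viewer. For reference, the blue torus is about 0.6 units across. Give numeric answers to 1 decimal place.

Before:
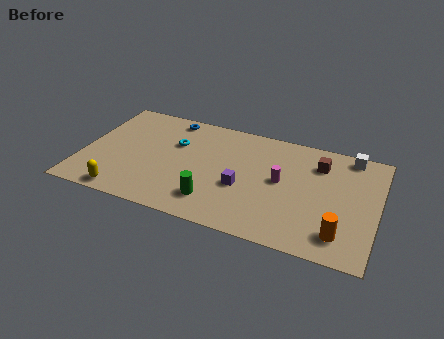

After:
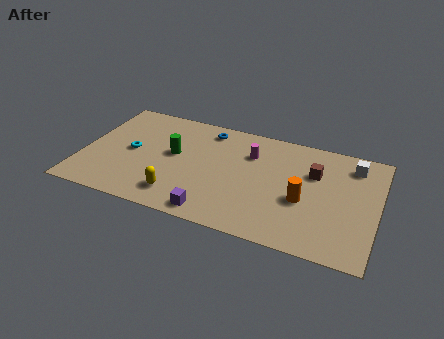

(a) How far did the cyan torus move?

2.7

From (4.9, 5.8) to (2.6, 4.4), the cyan torus covered √(2.3² + 1.4²) ≈ 2.7 units.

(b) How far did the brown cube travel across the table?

0.8

From (12.7, 6.7) to (12.5, 5.9), the brown cube covered √(0.2² + 0.8²) ≈ 0.8 units.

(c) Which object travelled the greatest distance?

the green cylinder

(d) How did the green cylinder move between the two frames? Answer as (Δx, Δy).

(-2.5, 3.0)

The green cylinder was at about (7.4, 1.9) and moved to about (4.9, 4.9).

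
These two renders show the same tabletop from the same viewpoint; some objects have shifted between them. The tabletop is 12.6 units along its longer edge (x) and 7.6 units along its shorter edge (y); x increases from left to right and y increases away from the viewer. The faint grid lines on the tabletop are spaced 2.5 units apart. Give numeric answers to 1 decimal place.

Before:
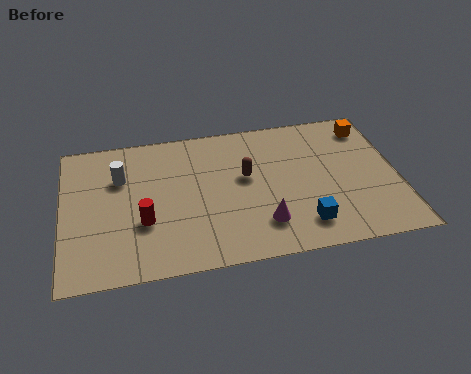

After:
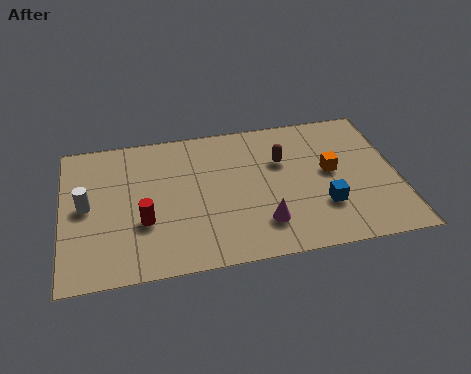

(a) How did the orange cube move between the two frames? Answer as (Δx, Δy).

(-1.6, -2.2)

From the two frames, the orange cube sits at roughly (11.7, 6.3) before and (10.1, 4.1) after.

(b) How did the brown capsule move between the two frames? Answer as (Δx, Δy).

(1.4, 0.6)

From the two frames, the brown capsule sits at roughly (6.9, 4.4) before and (8.3, 5.0) after.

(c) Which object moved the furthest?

the orange cube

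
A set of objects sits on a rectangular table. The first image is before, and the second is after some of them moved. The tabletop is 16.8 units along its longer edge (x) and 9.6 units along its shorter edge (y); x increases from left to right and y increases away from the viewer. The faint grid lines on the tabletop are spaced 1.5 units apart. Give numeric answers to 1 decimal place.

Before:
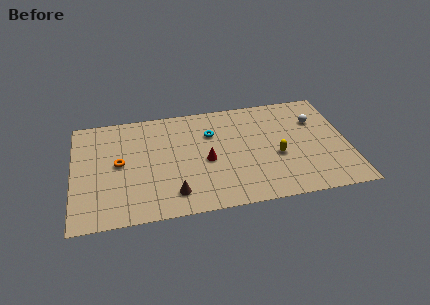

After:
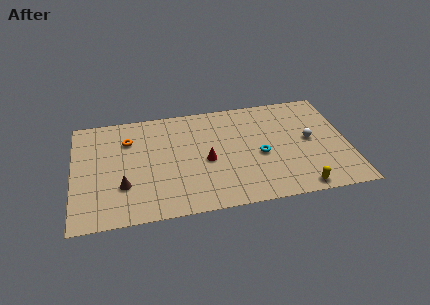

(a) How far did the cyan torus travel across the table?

3.8

The cyan torus moved from about (8.5, 6.7) to (11.4, 4.2), a distance of √(2.9² + 2.5²) ≈ 3.8.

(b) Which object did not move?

the red cone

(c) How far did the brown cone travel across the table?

3.2

From (6.0, 1.8) to (3.0, 3.0), the brown cone covered √(3.0² + 1.2²) ≈ 3.2 units.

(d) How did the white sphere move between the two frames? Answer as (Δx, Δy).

(-0.5, -1.7)

From the two frames, the white sphere sits at roughly (15.0, 6.7) before and (14.5, 5.0) after.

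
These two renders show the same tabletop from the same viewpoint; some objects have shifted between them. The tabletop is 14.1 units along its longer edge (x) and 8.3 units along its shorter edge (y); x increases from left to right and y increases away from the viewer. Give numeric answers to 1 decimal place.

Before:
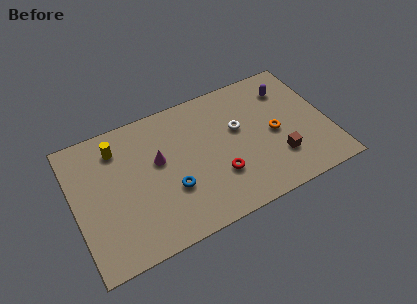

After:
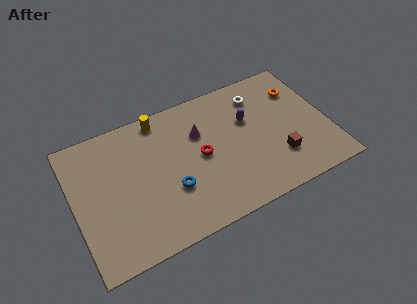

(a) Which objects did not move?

the blue torus and the brown cube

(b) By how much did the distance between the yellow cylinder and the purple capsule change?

-4.5

They were about 9.6 units apart before and 5.1 after — 4.5 units closer together.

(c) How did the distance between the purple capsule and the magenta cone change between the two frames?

-4.9

They were about 7.6 units apart before and 2.7 after — 4.9 units closer together.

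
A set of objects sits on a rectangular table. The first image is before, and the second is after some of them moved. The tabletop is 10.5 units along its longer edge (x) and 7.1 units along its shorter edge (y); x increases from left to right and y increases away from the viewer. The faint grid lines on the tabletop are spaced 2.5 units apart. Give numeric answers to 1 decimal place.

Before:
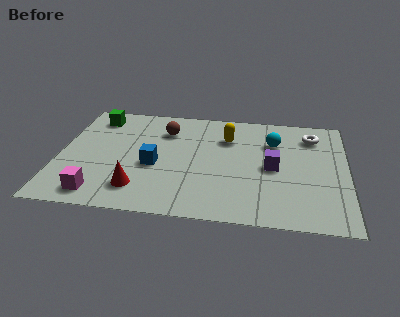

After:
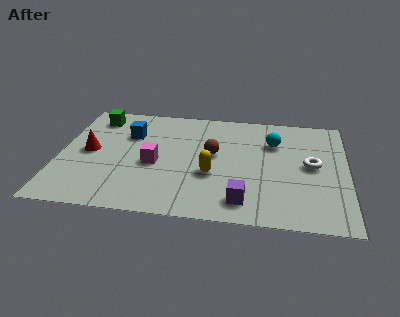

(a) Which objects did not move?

the green cube and the cyan sphere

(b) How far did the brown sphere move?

2.2

The brown sphere moved from about (3.8, 5.3) to (5.6, 4.0), a distance of √(1.8² + 1.3²) ≈ 2.2.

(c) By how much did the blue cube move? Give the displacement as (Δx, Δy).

(-1.0, 1.9)

The blue cube was at about (3.5, 3.0) and moved to about (2.5, 4.9).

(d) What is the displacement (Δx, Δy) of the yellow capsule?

(-0.5, -2.4)

The yellow capsule started near (6.1, 5.1) and ended near (5.6, 2.7).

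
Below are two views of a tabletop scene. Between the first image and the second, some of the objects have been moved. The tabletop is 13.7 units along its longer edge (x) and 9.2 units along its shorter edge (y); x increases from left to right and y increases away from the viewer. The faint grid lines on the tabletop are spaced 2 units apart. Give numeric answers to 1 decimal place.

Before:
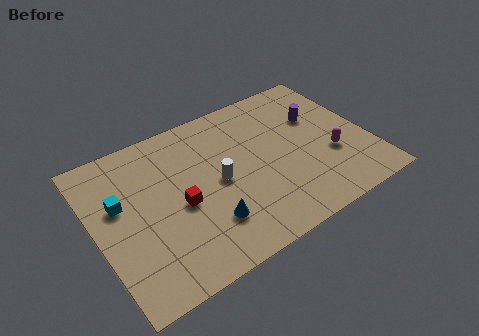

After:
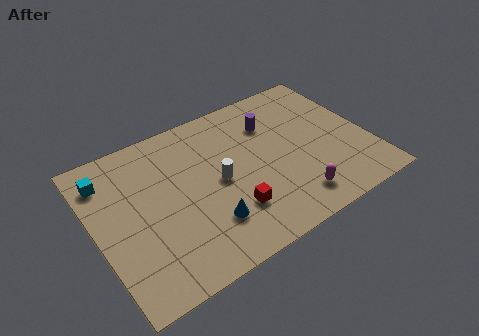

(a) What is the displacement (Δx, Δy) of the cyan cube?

(-0.4, 1.7)

The cyan cube was at about (1.3, 5.6) and moved to about (0.9, 7.3).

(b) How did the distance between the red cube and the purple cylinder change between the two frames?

-2.6

They were about 7.6 units apart before and 5.0 after — 2.6 units closer together.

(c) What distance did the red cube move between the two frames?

2.8

The red cube moved from about (4.1, 4.1) to (6.4, 2.5), a distance of √(2.3² + 1.6²) ≈ 2.8.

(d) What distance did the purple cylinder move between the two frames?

2.4

The purple cylinder was near (11.5, 6.0) before and (9.2, 6.7) after, so it travelled √(2.3² + 0.7²) ≈ 2.4 units.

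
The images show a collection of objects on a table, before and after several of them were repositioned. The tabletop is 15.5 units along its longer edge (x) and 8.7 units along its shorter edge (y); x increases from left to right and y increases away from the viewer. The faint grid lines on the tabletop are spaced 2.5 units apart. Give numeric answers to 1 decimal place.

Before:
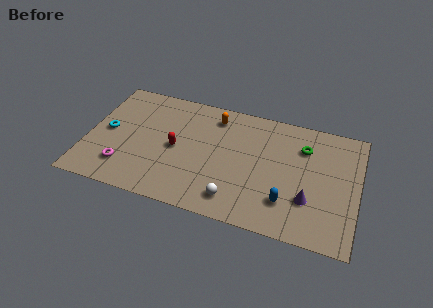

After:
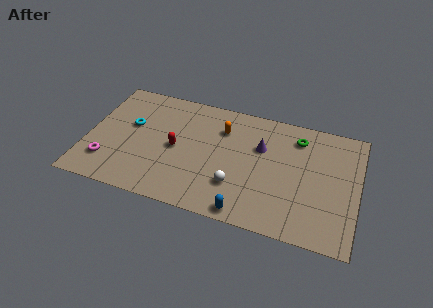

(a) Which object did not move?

the red capsule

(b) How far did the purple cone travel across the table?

4.2

The purple cone was near (12.8, 2.7) before and (9.9, 5.7) after, so it travelled √(2.9² + 3.0²) ≈ 4.2 units.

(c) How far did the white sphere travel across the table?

1.0

The white sphere moved from about (8.7, 1.5) to (8.7, 2.5), a distance of √(0.0² + 1.0²) ≈ 1.0.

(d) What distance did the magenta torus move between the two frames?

1.0

The magenta torus moved from about (2.3, 2.0) to (1.3, 2.1), a distance of √(1.0² + 0.1²) ≈ 1.0.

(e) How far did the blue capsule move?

2.6

From (11.6, 2.2) to (9.4, 0.8), the blue capsule covered √(2.2² + 1.4²) ≈ 2.6 units.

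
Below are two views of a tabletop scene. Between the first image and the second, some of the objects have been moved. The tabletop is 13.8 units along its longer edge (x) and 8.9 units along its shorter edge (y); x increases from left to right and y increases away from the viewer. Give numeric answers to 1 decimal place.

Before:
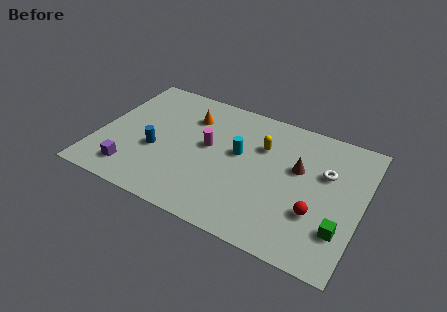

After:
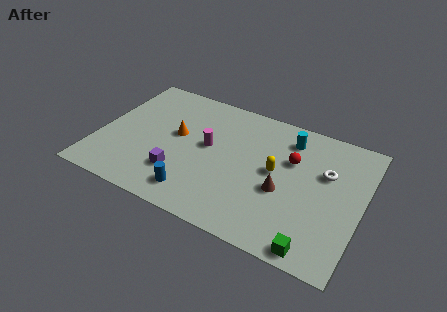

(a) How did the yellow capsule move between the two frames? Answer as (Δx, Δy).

(0.9, -1.4)

The yellow capsule started near (8.4, 6.1) and ended near (9.3, 4.7).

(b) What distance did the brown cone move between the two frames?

1.9

The brown cone moved from about (10.4, 5.4) to (9.8, 3.6), a distance of √(0.6² + 1.8²) ≈ 1.9.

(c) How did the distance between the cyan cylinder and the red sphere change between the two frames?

-3.4

The distance was about 4.8 in the first image and 1.4 in the second, so they moved 3.4 units closer together.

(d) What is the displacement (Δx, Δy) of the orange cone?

(-0.5, -1.6)

The orange cone started near (4.5, 6.6) and ended near (4.0, 5.0).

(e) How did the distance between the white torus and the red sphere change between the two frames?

-1.0

They were about 2.8 units apart before and 1.8 after — 1.0 units closer together.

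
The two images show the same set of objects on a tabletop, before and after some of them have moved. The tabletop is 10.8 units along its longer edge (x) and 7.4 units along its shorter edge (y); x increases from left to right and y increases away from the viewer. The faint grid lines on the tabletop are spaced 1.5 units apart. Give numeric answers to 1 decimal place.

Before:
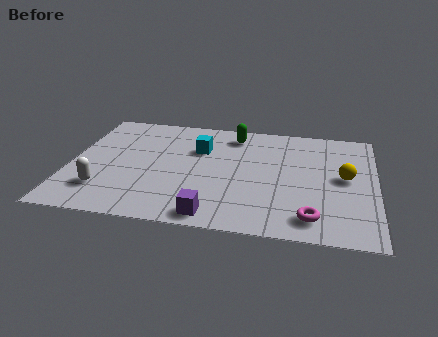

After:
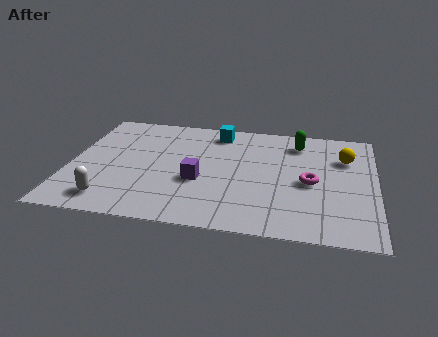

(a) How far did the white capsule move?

0.7

From (1.3, 1.8) to (1.6, 1.2), the white capsule covered √(0.3² + 0.6²) ≈ 0.7 units.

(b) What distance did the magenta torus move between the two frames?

2.2

The magenta torus was near (8.6, 1.2) before and (8.5, 3.4) after, so it travelled √(0.1² + 2.2²) ≈ 2.2 units.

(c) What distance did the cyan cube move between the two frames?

1.4

The cyan cube was near (4.5, 5.0) before and (5.1, 6.3) after, so it travelled √(0.6² + 1.3²) ≈ 1.4 units.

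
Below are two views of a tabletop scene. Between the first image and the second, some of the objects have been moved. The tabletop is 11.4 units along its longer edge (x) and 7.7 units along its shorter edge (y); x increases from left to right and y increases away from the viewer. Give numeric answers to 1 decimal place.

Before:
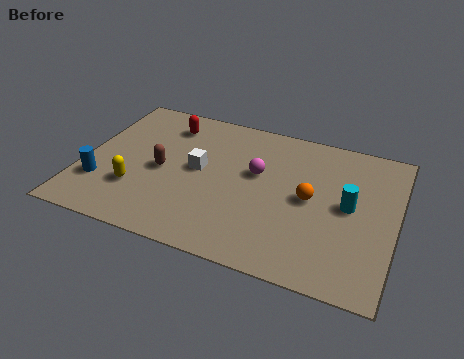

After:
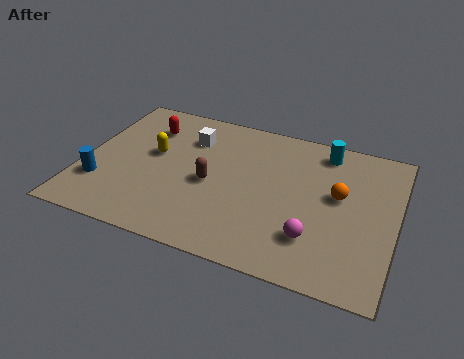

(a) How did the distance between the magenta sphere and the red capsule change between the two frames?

+3.7

Before: roughly 3.8 units apart; after: 7.5. That's 3.7 units further apart.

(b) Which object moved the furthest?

the magenta sphere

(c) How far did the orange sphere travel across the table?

1.1

From (8.3, 3.9) to (9.3, 4.4), the orange sphere covered √(1.0² + 0.5²) ≈ 1.1 units.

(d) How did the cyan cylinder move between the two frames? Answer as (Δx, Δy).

(-1.1, 2.6)

From the two frames, the cyan cylinder sits at roughly (9.7, 4.0) before and (8.6, 6.6) after.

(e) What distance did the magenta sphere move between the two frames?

3.5

The magenta sphere was near (6.3, 4.6) before and (8.6, 2.0) after, so it travelled √(2.3² + 2.6²) ≈ 3.5 units.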